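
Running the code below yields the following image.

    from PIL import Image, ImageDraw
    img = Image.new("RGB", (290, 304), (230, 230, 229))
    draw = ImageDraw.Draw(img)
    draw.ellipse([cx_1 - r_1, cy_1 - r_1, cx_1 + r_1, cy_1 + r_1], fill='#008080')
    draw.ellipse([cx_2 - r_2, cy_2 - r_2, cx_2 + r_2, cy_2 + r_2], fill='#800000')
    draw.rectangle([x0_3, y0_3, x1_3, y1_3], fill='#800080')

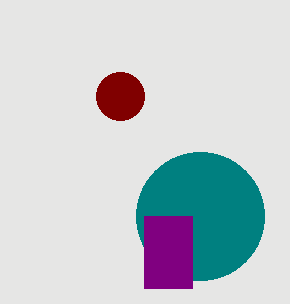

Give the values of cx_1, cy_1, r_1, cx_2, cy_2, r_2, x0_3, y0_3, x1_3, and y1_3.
cx_1 = 200
cy_1 = 216
r_1 = 64
cx_2 = 120
cy_2 = 96
r_2 = 24
x0_3 = 144
y0_3 = 216
x1_3 = 192
y1_3 = 288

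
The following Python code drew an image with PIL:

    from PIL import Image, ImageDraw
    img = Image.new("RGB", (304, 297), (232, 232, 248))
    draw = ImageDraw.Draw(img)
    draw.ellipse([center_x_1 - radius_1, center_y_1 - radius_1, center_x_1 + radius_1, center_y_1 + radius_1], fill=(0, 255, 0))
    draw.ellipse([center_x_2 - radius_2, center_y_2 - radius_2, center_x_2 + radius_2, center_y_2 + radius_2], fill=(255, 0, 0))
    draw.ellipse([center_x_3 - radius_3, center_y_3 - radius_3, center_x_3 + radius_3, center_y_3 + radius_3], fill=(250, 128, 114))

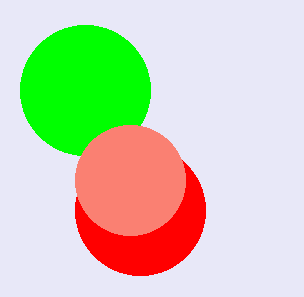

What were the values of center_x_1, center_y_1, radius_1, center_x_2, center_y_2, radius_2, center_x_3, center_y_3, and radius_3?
center_x_1 = 85, center_y_1 = 90, radius_1 = 65, center_x_2 = 140, center_y_2 = 210, radius_2 = 65, center_x_3 = 130, center_y_3 = 180, radius_3 = 55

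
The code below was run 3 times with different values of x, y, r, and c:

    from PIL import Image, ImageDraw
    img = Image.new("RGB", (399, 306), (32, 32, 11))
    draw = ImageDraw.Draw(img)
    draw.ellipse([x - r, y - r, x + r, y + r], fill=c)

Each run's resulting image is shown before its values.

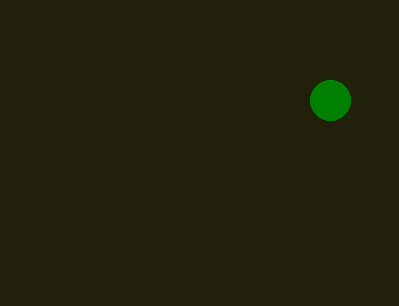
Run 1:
x = 330, y = 100, r = 20, c = 'green'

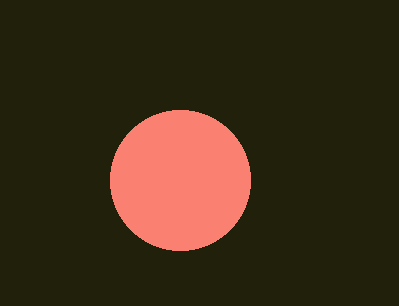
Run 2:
x = 180
y = 180
r = 70
c = 'salmon'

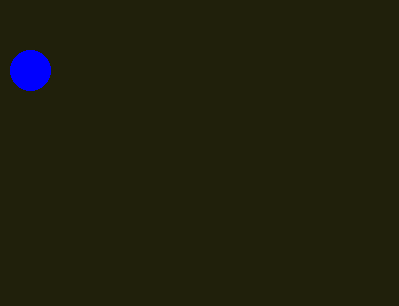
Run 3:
x = 30
y = 70
r = 20
c = 'blue'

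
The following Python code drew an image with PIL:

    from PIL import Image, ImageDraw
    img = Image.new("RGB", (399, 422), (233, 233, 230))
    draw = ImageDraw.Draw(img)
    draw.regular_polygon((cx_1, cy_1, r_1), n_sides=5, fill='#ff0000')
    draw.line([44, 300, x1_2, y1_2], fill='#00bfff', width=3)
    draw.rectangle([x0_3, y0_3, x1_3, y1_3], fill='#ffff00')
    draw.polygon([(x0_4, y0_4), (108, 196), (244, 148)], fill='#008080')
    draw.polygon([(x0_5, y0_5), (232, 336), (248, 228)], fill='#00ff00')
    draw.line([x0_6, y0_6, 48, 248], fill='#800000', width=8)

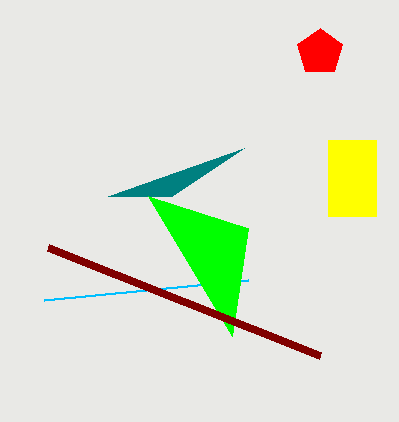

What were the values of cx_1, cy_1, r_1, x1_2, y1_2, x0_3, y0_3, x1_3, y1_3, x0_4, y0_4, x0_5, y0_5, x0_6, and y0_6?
cx_1 = 320, cy_1 = 52, r_1 = 24, x1_2 = 248, y1_2 = 280, x0_3 = 328, y0_3 = 140, x1_3 = 376, y1_3 = 216, x0_4 = 172, y0_4 = 196, x0_5 = 148, y0_5 = 196, x0_6 = 320, y0_6 = 356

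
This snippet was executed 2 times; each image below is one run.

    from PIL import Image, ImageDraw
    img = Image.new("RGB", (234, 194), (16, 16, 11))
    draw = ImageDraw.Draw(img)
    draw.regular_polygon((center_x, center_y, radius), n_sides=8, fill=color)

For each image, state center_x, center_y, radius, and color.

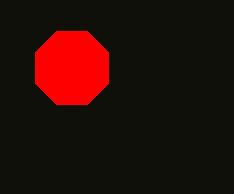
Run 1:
center_x = 72
center_y = 68
radius = 40
color = 'red'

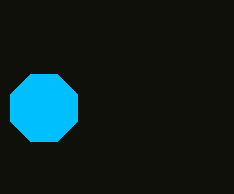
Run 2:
center_x = 44
center_y = 108
radius = 36
color = 'deepskyblue'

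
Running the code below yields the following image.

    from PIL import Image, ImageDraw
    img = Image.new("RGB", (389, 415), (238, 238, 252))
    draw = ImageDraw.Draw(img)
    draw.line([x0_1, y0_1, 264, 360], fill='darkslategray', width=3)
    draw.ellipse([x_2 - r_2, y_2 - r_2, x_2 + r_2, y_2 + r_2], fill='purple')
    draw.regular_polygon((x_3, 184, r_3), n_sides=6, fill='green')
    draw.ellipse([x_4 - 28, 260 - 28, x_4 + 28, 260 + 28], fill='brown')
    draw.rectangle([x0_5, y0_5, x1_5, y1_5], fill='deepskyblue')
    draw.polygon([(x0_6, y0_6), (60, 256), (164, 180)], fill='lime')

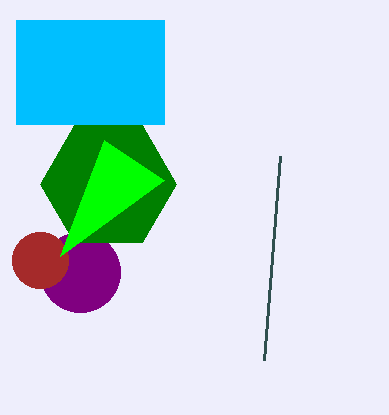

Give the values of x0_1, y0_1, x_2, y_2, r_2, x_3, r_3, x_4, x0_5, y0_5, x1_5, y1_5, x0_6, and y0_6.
x0_1 = 280; y0_1 = 156; x_2 = 80; y_2 = 272; r_2 = 40; x_3 = 108; r_3 = 68; x_4 = 40; x0_5 = 16; y0_5 = 20; x1_5 = 164; y1_5 = 124; x0_6 = 104; y0_6 = 140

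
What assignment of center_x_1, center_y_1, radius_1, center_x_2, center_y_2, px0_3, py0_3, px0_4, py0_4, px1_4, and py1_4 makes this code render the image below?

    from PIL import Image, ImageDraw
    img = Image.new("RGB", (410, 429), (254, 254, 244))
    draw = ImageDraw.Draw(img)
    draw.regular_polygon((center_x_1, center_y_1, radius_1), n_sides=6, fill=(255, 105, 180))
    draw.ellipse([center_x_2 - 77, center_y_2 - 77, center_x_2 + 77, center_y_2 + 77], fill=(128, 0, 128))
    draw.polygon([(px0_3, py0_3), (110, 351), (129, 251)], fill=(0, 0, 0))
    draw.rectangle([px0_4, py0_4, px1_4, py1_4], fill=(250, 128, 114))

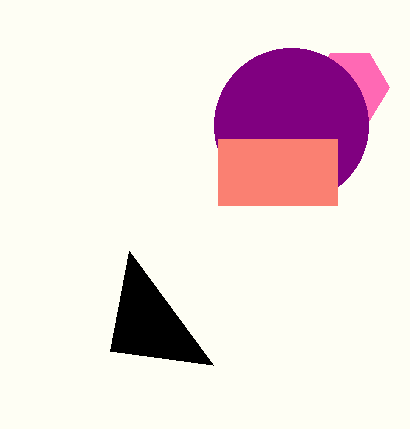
center_x_1 = 350; center_y_1 = 87; radius_1 = 39; center_x_2 = 291; center_y_2 = 125; px0_3 = 213; py0_3 = 365; px0_4 = 218; py0_4 = 139; px1_4 = 337; py1_4 = 205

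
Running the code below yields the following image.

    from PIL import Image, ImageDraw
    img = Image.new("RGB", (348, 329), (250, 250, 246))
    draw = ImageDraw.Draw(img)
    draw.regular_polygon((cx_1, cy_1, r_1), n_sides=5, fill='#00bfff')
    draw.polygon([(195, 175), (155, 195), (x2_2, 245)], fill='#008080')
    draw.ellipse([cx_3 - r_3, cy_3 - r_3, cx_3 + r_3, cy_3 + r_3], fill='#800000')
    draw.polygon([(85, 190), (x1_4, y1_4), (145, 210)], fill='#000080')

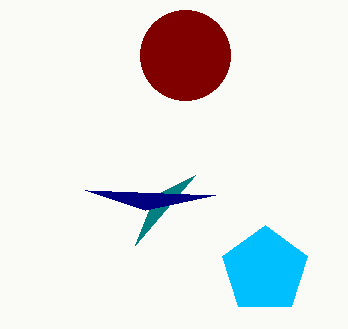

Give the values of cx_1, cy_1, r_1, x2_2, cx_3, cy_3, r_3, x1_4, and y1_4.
cx_1 = 265; cy_1 = 270; r_1 = 45; x2_2 = 135; cx_3 = 185; cy_3 = 55; r_3 = 45; x1_4 = 215; y1_4 = 195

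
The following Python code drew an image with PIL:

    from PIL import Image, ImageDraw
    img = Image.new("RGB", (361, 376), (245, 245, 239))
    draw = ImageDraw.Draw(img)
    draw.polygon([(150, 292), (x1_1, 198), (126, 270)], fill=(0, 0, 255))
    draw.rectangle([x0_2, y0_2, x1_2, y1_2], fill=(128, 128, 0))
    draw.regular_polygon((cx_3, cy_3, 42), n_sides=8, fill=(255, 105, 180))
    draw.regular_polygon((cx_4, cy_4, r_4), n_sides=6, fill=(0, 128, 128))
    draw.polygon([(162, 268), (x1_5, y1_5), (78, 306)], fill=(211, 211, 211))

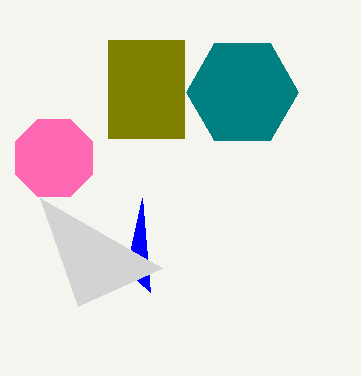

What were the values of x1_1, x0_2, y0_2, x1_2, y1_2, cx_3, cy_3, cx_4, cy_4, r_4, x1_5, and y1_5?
x1_1 = 142
x0_2 = 108
y0_2 = 40
x1_2 = 184
y1_2 = 138
cx_3 = 54
cy_3 = 158
cx_4 = 242
cy_4 = 92
r_4 = 56
x1_5 = 40
y1_5 = 198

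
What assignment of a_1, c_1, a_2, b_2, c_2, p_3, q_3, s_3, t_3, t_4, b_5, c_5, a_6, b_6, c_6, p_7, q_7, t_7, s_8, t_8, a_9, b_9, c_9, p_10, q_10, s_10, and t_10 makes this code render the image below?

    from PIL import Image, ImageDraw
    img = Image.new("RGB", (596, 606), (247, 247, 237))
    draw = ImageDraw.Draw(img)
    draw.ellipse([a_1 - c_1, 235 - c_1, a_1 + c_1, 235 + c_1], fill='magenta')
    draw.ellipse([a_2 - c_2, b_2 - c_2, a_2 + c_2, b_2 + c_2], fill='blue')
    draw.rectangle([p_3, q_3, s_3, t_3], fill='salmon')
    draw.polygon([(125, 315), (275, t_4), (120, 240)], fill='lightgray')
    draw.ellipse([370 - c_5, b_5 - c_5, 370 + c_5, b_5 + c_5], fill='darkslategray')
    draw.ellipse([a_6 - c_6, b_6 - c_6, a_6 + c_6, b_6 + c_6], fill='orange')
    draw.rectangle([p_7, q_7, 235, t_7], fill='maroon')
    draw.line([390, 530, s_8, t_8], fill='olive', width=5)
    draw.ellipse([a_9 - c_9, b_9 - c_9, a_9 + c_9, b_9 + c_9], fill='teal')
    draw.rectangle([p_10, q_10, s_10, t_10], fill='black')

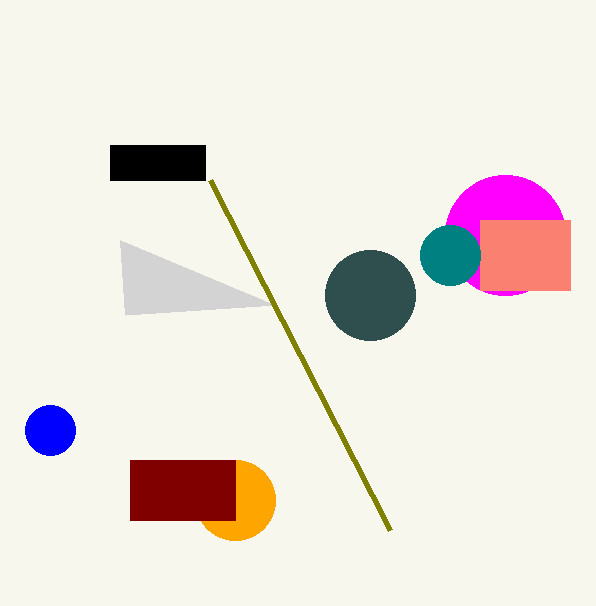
a_1 = 505; c_1 = 60; a_2 = 50; b_2 = 430; c_2 = 25; p_3 = 480; q_3 = 220; s_3 = 570; t_3 = 290; t_4 = 305; b_5 = 295; c_5 = 45; a_6 = 235; b_6 = 500; c_6 = 40; p_7 = 130; q_7 = 460; t_7 = 520; s_8 = 210; t_8 = 180; a_9 = 450; b_9 = 255; c_9 = 30; p_10 = 110; q_10 = 145; s_10 = 205; t_10 = 180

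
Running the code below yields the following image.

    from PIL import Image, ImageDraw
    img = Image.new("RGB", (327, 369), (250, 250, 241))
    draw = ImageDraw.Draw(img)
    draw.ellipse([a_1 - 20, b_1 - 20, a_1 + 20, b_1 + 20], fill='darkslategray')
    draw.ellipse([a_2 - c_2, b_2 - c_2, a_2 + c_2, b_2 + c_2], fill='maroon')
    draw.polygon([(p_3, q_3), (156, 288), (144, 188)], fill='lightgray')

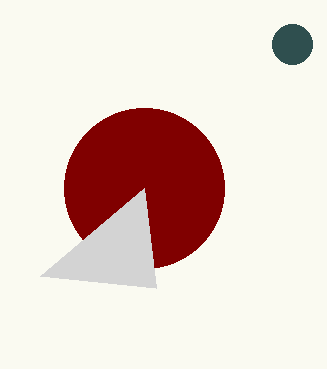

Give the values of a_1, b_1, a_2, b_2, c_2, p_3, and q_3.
a_1 = 292
b_1 = 44
a_2 = 144
b_2 = 188
c_2 = 80
p_3 = 40
q_3 = 276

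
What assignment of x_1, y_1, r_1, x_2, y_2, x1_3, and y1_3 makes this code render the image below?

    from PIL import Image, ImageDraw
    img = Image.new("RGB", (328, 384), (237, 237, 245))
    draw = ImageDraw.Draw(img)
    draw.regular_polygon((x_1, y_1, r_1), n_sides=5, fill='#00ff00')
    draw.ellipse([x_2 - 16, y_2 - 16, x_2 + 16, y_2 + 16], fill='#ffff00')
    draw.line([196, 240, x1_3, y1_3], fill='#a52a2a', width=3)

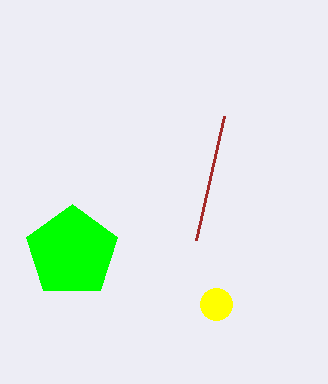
x_1 = 72, y_1 = 252, r_1 = 48, x_2 = 216, y_2 = 304, x1_3 = 224, y1_3 = 116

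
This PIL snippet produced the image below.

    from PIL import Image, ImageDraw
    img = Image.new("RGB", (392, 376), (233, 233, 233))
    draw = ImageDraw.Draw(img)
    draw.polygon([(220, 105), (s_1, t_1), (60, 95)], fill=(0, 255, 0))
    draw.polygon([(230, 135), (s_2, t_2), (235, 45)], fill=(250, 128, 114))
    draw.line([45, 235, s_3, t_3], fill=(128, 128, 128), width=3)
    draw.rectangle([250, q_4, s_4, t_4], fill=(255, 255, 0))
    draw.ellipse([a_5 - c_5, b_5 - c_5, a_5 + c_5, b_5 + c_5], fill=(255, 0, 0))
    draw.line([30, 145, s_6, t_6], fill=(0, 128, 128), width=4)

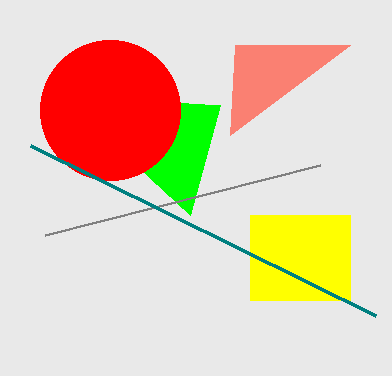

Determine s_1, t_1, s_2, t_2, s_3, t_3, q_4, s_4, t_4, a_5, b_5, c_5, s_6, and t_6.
s_1 = 190, t_1 = 215, s_2 = 350, t_2 = 45, s_3 = 320, t_3 = 165, q_4 = 215, s_4 = 350, t_4 = 300, a_5 = 110, b_5 = 110, c_5 = 70, s_6 = 375, t_6 = 315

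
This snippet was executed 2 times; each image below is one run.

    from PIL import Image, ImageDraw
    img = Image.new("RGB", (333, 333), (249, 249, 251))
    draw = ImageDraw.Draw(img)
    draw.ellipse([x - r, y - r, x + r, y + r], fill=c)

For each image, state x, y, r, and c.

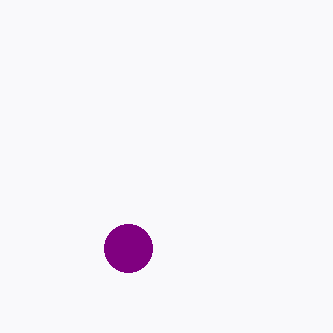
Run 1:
x = 128; y = 248; r = 24; c = 'purple'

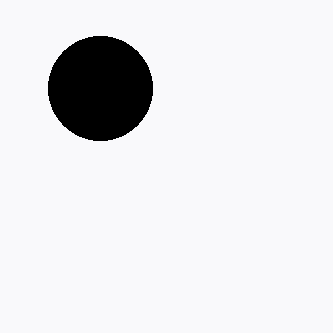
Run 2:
x = 100, y = 88, r = 52, c = 'black'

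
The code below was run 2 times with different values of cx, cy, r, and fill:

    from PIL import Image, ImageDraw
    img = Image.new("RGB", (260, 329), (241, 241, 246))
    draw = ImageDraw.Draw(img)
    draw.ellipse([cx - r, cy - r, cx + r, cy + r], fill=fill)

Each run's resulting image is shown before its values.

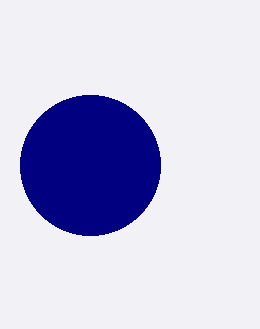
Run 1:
cx = 90; cy = 165; r = 70; fill = 'navy'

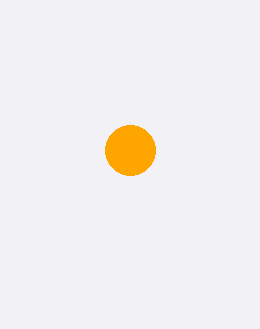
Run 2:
cx = 130, cy = 150, r = 25, fill = 'orange'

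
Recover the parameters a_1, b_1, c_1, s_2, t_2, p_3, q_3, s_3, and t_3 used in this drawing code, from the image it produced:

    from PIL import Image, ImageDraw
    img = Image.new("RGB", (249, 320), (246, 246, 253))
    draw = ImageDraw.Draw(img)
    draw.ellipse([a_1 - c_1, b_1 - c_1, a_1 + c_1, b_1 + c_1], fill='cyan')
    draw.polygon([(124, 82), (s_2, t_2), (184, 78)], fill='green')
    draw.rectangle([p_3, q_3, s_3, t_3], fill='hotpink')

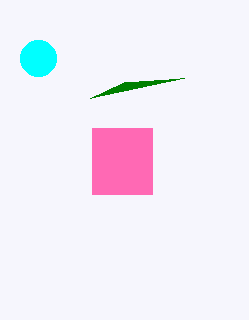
a_1 = 38; b_1 = 58; c_1 = 18; s_2 = 90; t_2 = 98; p_3 = 92; q_3 = 128; s_3 = 152; t_3 = 194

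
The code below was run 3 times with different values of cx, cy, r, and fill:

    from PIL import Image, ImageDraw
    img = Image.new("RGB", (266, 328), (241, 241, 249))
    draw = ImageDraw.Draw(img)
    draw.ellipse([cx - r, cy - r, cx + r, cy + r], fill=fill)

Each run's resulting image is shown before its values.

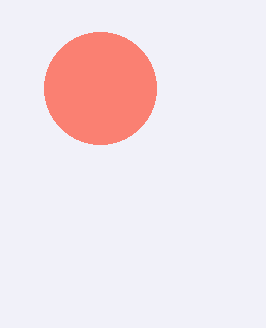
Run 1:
cx = 100, cy = 88, r = 56, fill = 'salmon'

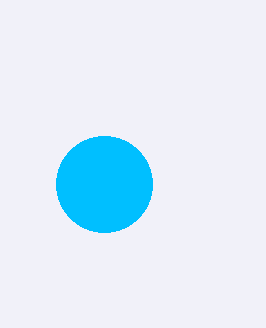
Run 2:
cx = 104
cy = 184
r = 48
fill = 'deepskyblue'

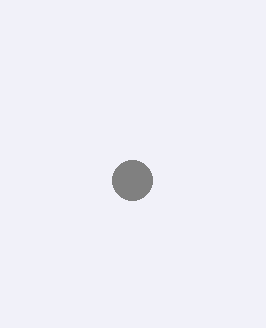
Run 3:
cx = 132
cy = 180
r = 20
fill = 'gray'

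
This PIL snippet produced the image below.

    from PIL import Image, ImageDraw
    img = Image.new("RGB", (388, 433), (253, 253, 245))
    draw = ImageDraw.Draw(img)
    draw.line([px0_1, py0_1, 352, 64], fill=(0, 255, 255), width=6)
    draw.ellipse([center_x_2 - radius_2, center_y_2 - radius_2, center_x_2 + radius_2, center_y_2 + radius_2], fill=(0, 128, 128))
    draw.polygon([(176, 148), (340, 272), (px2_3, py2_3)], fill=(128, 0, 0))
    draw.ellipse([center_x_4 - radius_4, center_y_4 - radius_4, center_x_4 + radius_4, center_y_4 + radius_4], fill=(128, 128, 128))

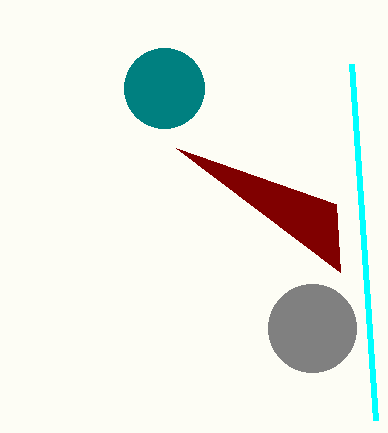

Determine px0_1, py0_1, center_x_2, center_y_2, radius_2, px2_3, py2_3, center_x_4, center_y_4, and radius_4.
px0_1 = 376, py0_1 = 420, center_x_2 = 164, center_y_2 = 88, radius_2 = 40, px2_3 = 336, py2_3 = 204, center_x_4 = 312, center_y_4 = 328, radius_4 = 44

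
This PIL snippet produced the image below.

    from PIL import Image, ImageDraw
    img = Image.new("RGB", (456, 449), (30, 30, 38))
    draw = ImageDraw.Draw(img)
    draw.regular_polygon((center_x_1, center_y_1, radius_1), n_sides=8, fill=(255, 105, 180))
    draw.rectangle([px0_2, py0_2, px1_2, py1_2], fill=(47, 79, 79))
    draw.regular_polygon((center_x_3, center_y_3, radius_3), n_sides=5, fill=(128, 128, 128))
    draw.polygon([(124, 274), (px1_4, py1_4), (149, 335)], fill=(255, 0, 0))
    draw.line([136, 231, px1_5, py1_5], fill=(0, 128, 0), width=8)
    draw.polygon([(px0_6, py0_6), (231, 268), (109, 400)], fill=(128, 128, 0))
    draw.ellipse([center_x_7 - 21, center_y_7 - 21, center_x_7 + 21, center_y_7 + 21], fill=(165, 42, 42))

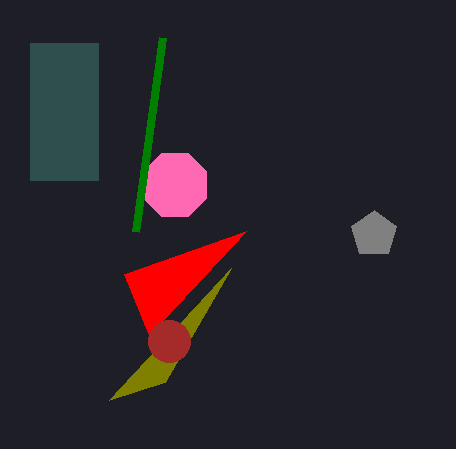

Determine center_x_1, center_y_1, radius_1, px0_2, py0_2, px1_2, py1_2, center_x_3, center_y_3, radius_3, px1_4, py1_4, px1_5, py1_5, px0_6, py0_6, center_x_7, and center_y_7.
center_x_1 = 175
center_y_1 = 185
radius_1 = 34
px0_2 = 30
py0_2 = 43
px1_2 = 98
py1_2 = 180
center_x_3 = 374
center_y_3 = 234
radius_3 = 24
px1_4 = 246
py1_4 = 231
px1_5 = 163
py1_5 = 37
px0_6 = 165
py0_6 = 382
center_x_7 = 169
center_y_7 = 341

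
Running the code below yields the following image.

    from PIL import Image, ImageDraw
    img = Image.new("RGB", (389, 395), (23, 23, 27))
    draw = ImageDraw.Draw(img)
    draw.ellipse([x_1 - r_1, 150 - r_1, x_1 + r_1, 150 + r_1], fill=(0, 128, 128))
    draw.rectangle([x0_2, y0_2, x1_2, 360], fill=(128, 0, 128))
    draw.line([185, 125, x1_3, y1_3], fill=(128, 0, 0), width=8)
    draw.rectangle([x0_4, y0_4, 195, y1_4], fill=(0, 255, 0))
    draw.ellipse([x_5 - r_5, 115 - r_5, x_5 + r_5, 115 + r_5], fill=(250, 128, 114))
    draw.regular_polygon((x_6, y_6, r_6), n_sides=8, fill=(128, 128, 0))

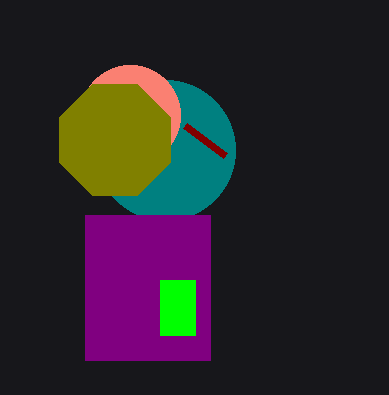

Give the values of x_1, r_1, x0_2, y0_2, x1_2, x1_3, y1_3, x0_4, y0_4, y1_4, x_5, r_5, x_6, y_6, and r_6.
x_1 = 165, r_1 = 70, x0_2 = 85, y0_2 = 215, x1_2 = 210, x1_3 = 225, y1_3 = 155, x0_4 = 160, y0_4 = 280, y1_4 = 335, x_5 = 130, r_5 = 50, x_6 = 115, y_6 = 140, r_6 = 60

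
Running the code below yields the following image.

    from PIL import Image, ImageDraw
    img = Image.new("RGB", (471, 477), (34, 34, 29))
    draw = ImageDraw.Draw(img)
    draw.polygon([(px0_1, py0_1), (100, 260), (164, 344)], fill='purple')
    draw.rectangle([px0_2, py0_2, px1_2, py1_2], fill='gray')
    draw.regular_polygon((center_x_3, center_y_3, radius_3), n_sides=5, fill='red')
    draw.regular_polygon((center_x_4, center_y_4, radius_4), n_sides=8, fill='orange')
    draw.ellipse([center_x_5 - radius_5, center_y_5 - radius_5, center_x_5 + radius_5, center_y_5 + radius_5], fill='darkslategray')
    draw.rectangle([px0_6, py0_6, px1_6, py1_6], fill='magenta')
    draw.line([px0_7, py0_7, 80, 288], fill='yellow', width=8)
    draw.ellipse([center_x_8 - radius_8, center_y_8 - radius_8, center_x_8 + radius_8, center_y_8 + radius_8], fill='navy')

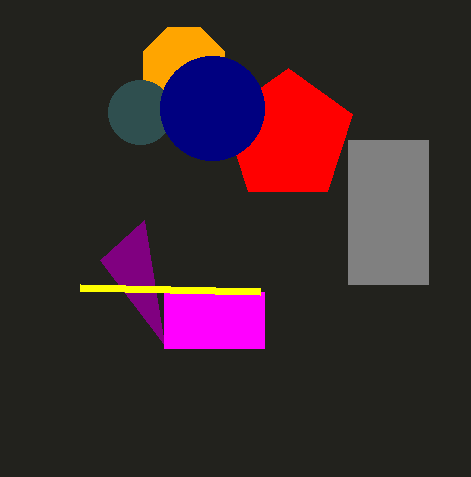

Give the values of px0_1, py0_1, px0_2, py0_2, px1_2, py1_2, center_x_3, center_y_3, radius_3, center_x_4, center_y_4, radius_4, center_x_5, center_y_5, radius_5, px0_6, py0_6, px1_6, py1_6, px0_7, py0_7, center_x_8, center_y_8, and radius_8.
px0_1 = 144
py0_1 = 220
px0_2 = 348
py0_2 = 140
px1_2 = 428
py1_2 = 284
center_x_3 = 288
center_y_3 = 136
radius_3 = 68
center_x_4 = 184
center_y_4 = 68
radius_4 = 44
center_x_5 = 140
center_y_5 = 112
radius_5 = 32
px0_6 = 164
py0_6 = 292
px1_6 = 264
py1_6 = 348
px0_7 = 260
py0_7 = 292
center_x_8 = 212
center_y_8 = 108
radius_8 = 52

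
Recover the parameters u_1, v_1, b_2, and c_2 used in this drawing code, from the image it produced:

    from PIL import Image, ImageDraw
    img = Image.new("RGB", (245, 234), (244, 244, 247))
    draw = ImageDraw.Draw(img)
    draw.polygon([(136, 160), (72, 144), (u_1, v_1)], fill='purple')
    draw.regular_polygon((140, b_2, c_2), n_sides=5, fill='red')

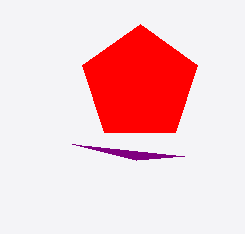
u_1 = 184, v_1 = 156, b_2 = 84, c_2 = 60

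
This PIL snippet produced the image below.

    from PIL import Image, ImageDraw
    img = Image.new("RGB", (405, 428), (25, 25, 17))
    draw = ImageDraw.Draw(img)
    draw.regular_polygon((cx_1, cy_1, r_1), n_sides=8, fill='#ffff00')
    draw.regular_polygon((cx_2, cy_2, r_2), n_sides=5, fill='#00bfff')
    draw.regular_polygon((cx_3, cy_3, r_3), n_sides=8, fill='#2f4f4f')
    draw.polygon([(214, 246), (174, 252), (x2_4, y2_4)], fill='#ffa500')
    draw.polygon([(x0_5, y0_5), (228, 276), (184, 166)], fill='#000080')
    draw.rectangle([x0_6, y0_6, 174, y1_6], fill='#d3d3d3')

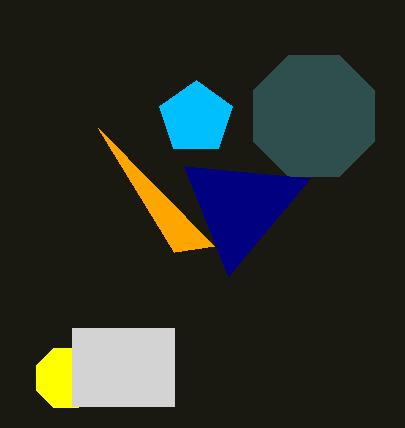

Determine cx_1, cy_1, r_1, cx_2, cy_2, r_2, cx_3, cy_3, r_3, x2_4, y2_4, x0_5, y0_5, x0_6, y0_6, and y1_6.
cx_1 = 66, cy_1 = 378, r_1 = 32, cx_2 = 196, cy_2 = 118, r_2 = 38, cx_3 = 314, cy_3 = 116, r_3 = 66, x2_4 = 98, y2_4 = 128, x0_5 = 310, y0_5 = 178, x0_6 = 72, y0_6 = 328, y1_6 = 406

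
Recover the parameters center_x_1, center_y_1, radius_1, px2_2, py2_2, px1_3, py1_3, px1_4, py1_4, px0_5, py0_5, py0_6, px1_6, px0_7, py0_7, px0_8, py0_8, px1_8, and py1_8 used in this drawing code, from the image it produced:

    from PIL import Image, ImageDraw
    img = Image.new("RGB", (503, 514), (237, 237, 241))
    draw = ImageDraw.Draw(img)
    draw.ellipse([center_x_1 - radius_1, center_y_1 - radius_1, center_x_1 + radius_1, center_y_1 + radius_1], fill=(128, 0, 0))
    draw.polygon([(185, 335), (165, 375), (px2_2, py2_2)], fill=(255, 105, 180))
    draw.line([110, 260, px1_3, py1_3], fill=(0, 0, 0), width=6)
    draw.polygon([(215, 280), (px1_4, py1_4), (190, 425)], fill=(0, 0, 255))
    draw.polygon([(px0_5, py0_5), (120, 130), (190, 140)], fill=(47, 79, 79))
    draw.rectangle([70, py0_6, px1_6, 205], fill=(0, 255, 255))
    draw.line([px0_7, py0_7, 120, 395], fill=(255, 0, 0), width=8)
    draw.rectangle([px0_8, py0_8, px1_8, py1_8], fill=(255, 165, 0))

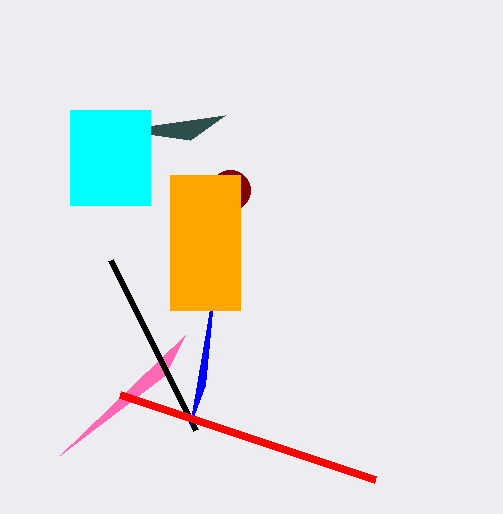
center_x_1 = 230; center_y_1 = 190; radius_1 = 20; px2_2 = 60; py2_2 = 455; px1_3 = 195; py1_3 = 430; px1_4 = 205; py1_4 = 385; px0_5 = 225; py0_5 = 115; py0_6 = 110; px1_6 = 150; px0_7 = 375; py0_7 = 480; px0_8 = 170; py0_8 = 175; px1_8 = 240; py1_8 = 310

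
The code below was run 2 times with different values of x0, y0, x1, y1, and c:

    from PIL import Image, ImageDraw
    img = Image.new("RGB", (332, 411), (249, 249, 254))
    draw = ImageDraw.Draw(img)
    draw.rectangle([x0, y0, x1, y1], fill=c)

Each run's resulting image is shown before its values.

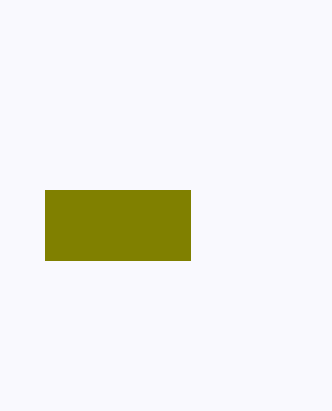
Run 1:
x0 = 45; y0 = 190; x1 = 190; y1 = 260; c = 'olive'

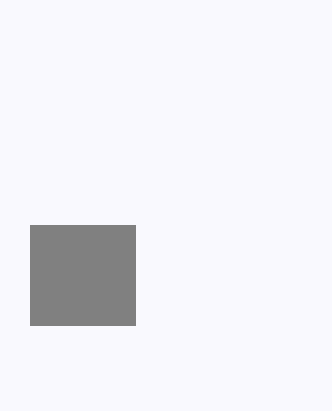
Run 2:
x0 = 30, y0 = 225, x1 = 135, y1 = 325, c = 'gray'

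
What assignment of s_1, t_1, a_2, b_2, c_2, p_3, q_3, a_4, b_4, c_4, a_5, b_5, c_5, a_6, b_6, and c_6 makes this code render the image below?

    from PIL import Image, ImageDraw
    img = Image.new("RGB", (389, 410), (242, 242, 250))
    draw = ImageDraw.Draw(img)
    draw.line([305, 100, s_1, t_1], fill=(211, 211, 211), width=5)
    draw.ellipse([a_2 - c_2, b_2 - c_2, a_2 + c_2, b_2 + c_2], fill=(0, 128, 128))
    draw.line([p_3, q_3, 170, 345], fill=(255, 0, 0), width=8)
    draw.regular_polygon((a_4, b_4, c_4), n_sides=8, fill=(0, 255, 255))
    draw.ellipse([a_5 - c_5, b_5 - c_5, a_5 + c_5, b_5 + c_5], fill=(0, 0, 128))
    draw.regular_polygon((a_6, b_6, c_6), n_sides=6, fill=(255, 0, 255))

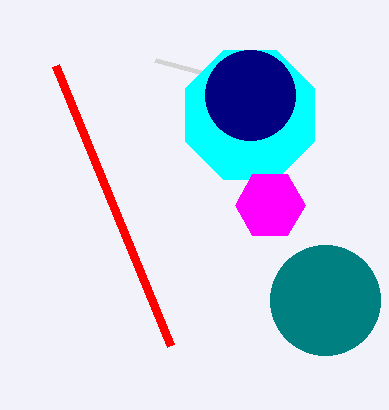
s_1 = 155, t_1 = 60, a_2 = 325, b_2 = 300, c_2 = 55, p_3 = 55, q_3 = 65, a_4 = 250, b_4 = 115, c_4 = 70, a_5 = 250, b_5 = 95, c_5 = 45, a_6 = 270, b_6 = 205, c_6 = 35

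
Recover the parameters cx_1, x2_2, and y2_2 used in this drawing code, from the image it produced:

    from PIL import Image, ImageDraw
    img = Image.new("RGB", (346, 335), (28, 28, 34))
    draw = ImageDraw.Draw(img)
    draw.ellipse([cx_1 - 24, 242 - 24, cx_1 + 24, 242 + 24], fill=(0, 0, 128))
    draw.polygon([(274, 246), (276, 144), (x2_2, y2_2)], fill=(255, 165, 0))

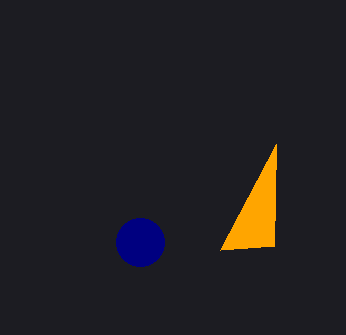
cx_1 = 140; x2_2 = 220; y2_2 = 250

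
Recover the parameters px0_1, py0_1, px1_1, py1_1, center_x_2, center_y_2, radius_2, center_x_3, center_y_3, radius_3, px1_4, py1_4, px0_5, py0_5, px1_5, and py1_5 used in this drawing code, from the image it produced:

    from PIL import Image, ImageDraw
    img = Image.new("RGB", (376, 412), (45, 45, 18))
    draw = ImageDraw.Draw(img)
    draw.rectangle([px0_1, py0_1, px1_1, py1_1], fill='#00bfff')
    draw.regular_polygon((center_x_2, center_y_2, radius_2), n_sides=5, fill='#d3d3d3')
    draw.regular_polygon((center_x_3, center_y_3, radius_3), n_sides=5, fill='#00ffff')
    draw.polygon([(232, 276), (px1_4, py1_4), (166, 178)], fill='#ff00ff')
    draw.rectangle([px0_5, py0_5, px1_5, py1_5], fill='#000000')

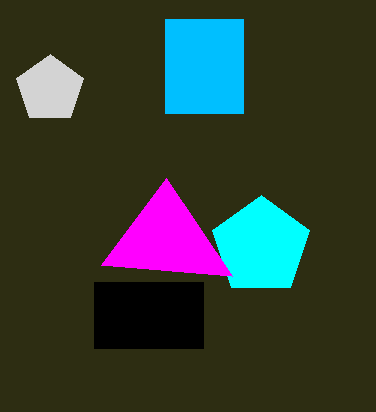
px0_1 = 165, py0_1 = 19, px1_1 = 243, py1_1 = 113, center_x_2 = 50, center_y_2 = 89, radius_2 = 35, center_x_3 = 261, center_y_3 = 246, radius_3 = 51, px1_4 = 101, py1_4 = 265, px0_5 = 94, py0_5 = 282, px1_5 = 203, py1_5 = 348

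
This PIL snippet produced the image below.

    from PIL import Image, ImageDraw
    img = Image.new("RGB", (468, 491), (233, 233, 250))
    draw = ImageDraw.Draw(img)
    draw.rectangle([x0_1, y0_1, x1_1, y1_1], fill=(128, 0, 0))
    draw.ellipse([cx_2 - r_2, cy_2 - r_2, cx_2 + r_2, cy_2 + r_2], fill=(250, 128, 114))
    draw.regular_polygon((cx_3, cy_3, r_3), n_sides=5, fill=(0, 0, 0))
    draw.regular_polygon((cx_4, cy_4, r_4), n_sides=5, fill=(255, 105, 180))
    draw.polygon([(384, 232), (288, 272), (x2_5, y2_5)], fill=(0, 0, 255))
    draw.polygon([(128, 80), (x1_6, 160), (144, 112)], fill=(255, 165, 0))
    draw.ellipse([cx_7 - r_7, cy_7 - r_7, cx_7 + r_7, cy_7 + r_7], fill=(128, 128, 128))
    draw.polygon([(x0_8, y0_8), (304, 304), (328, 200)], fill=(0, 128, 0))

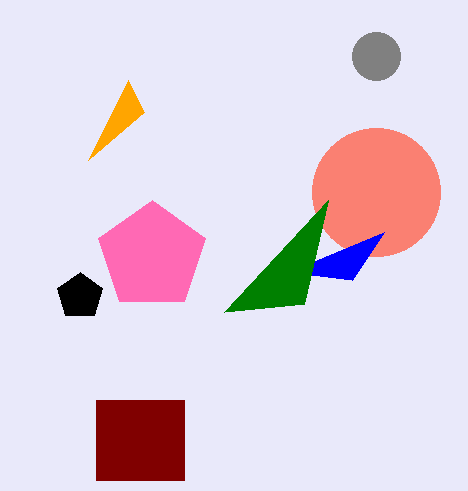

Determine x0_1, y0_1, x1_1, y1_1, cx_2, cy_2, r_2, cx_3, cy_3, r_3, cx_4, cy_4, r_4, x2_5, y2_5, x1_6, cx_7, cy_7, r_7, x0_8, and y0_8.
x0_1 = 96; y0_1 = 400; x1_1 = 184; y1_1 = 480; cx_2 = 376; cy_2 = 192; r_2 = 64; cx_3 = 80; cy_3 = 296; r_3 = 24; cx_4 = 152; cy_4 = 256; r_4 = 56; x2_5 = 352; y2_5 = 280; x1_6 = 88; cx_7 = 376; cy_7 = 56; r_7 = 24; x0_8 = 224; y0_8 = 312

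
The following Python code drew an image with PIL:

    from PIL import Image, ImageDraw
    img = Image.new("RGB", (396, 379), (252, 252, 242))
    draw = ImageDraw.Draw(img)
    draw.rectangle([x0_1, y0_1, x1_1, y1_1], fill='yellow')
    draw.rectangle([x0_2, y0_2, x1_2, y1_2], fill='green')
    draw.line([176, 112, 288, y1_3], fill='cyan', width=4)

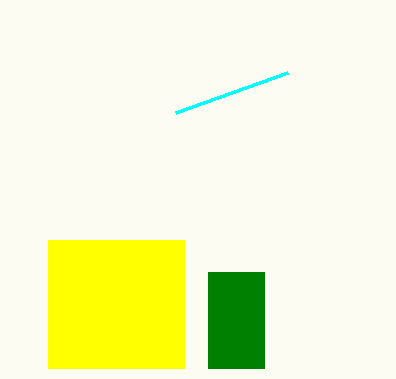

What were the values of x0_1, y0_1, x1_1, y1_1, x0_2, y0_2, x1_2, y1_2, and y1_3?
x0_1 = 48; y0_1 = 240; x1_1 = 184; y1_1 = 368; x0_2 = 208; y0_2 = 272; x1_2 = 264; y1_2 = 368; y1_3 = 72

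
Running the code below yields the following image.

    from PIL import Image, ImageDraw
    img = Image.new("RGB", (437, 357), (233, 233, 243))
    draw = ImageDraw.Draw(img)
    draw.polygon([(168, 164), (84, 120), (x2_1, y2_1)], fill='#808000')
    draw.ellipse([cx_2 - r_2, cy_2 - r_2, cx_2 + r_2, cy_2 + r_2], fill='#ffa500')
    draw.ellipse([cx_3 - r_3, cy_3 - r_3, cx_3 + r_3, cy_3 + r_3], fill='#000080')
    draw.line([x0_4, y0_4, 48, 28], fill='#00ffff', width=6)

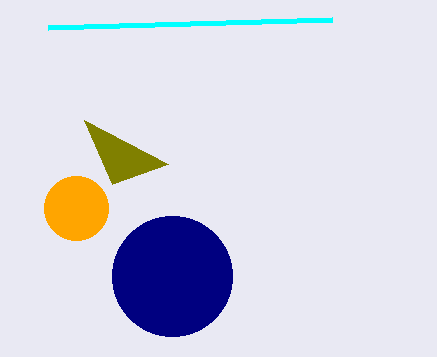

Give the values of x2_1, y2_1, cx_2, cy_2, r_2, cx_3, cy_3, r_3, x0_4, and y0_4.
x2_1 = 112; y2_1 = 184; cx_2 = 76; cy_2 = 208; r_2 = 32; cx_3 = 172; cy_3 = 276; r_3 = 60; x0_4 = 332; y0_4 = 20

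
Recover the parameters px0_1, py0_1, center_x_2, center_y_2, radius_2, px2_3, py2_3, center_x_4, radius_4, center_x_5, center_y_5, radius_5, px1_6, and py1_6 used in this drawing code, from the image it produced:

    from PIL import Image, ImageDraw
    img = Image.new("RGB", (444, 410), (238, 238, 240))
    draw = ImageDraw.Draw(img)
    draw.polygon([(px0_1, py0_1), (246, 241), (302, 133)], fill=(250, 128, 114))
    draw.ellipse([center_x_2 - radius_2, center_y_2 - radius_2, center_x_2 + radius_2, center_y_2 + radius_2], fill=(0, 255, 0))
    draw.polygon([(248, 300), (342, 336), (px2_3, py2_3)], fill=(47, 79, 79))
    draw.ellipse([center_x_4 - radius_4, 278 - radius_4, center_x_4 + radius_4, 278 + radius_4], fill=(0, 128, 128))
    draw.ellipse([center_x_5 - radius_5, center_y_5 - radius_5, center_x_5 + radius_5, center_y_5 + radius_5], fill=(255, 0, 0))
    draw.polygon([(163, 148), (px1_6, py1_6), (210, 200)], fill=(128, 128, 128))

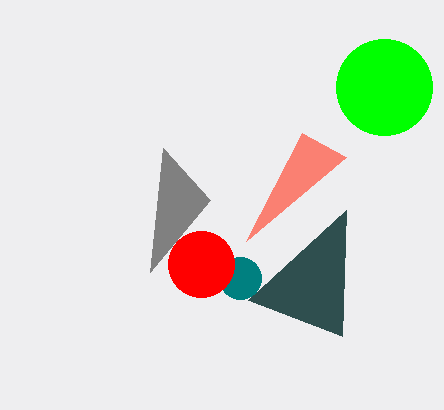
px0_1 = 346; py0_1 = 157; center_x_2 = 384; center_y_2 = 87; radius_2 = 48; px2_3 = 346; py2_3 = 210; center_x_4 = 240; radius_4 = 21; center_x_5 = 201; center_y_5 = 264; radius_5 = 33; px1_6 = 150; py1_6 = 272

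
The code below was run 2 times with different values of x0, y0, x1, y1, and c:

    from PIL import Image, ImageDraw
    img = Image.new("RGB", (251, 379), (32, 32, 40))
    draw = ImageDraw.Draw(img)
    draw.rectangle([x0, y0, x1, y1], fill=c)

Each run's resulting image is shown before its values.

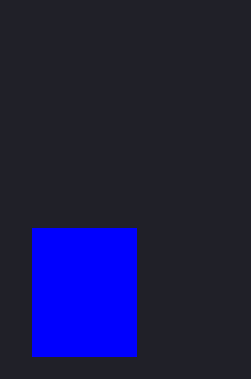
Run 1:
x0 = 32, y0 = 228, x1 = 136, y1 = 356, c = 'blue'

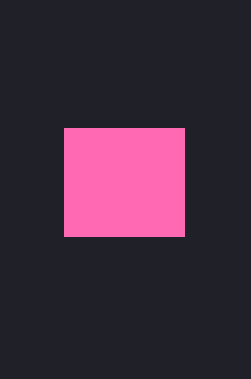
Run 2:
x0 = 64
y0 = 128
x1 = 184
y1 = 236
c = 'hotpink'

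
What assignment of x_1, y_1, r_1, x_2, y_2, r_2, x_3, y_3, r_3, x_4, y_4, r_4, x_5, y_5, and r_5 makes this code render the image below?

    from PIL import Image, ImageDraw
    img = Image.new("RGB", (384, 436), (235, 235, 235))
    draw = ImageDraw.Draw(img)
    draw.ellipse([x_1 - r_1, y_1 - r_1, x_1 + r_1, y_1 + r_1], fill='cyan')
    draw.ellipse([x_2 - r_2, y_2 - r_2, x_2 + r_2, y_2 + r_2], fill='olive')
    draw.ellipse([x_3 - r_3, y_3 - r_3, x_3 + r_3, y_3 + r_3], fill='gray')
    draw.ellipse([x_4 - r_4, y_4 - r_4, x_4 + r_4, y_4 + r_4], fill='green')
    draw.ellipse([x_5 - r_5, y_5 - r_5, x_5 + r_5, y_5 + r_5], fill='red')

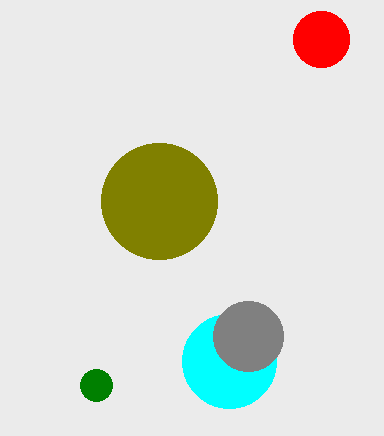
x_1 = 229; y_1 = 361; r_1 = 47; x_2 = 159; y_2 = 201; r_2 = 58; x_3 = 248; y_3 = 336; r_3 = 35; x_4 = 96; y_4 = 385; r_4 = 16; x_5 = 321; y_5 = 39; r_5 = 28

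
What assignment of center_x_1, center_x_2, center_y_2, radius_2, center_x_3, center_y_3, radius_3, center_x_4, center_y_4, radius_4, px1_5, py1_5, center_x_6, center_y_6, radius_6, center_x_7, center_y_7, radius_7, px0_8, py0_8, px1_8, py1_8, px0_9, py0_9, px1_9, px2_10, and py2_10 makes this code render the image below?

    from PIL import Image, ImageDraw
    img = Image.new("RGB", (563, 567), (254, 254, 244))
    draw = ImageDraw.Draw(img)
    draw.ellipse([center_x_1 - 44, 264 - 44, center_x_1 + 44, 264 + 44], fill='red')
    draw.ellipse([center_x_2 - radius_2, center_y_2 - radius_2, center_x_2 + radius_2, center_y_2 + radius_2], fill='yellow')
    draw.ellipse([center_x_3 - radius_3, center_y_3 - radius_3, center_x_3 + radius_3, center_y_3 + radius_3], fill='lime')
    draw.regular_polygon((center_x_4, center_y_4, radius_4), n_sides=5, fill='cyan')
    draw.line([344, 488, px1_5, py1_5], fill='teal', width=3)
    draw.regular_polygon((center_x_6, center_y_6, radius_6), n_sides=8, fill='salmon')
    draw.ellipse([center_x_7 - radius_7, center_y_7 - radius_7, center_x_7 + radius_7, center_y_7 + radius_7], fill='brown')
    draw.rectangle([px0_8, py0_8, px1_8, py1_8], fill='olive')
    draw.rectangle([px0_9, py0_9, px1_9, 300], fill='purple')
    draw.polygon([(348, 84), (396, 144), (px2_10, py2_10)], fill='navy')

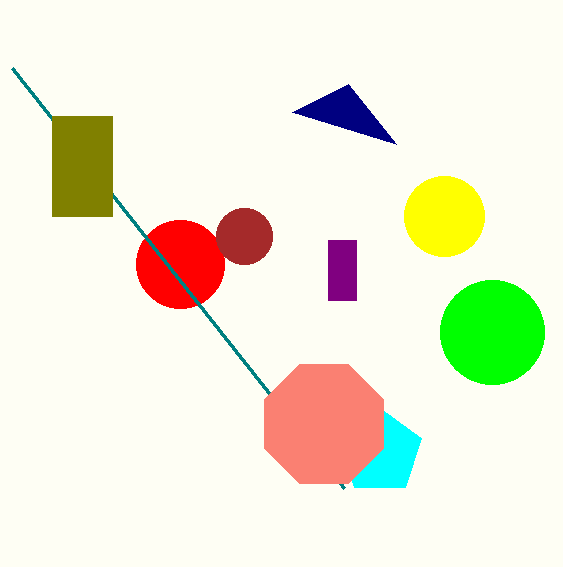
center_x_1 = 180
center_x_2 = 444
center_y_2 = 216
radius_2 = 40
center_x_3 = 492
center_y_3 = 332
radius_3 = 52
center_x_4 = 380
center_y_4 = 452
radius_4 = 44
px1_5 = 12
py1_5 = 68
center_x_6 = 324
center_y_6 = 424
radius_6 = 64
center_x_7 = 244
center_y_7 = 236
radius_7 = 28
px0_8 = 52
py0_8 = 116
px1_8 = 112
py1_8 = 216
px0_9 = 328
py0_9 = 240
px1_9 = 356
px2_10 = 292
py2_10 = 112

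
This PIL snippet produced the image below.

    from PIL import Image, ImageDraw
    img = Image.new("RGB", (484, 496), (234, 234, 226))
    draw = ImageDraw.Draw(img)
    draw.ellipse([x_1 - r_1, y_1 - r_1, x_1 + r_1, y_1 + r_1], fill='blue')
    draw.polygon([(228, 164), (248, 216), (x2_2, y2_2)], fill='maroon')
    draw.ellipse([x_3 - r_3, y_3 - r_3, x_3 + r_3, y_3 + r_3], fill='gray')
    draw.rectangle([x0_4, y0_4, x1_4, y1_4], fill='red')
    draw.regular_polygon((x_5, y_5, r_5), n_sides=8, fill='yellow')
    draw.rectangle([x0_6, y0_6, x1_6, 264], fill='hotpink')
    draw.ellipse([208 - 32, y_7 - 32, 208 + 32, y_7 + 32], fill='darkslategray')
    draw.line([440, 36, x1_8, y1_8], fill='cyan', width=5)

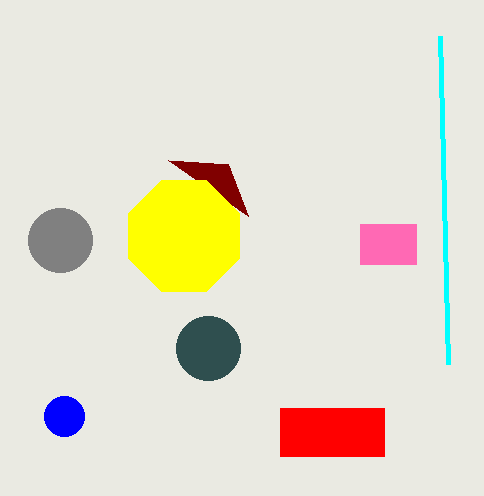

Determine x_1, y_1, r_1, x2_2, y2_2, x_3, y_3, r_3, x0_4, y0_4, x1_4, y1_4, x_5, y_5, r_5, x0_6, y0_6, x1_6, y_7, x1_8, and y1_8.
x_1 = 64
y_1 = 416
r_1 = 20
x2_2 = 168
y2_2 = 160
x_3 = 60
y_3 = 240
r_3 = 32
x0_4 = 280
y0_4 = 408
x1_4 = 384
y1_4 = 456
x_5 = 184
y_5 = 236
r_5 = 60
x0_6 = 360
y0_6 = 224
x1_6 = 416
y_7 = 348
x1_8 = 448
y1_8 = 364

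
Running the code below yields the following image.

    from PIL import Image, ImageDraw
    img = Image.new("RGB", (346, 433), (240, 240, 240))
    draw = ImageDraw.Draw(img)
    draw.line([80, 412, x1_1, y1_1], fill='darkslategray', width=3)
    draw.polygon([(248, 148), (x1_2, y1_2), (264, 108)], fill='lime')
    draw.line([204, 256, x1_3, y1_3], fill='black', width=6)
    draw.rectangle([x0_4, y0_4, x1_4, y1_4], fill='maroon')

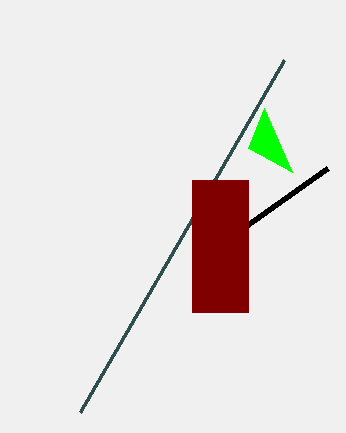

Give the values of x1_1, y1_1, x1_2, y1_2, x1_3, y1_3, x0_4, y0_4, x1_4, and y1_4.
x1_1 = 284
y1_1 = 60
x1_2 = 292
y1_2 = 172
x1_3 = 328
y1_3 = 168
x0_4 = 192
y0_4 = 180
x1_4 = 248
y1_4 = 312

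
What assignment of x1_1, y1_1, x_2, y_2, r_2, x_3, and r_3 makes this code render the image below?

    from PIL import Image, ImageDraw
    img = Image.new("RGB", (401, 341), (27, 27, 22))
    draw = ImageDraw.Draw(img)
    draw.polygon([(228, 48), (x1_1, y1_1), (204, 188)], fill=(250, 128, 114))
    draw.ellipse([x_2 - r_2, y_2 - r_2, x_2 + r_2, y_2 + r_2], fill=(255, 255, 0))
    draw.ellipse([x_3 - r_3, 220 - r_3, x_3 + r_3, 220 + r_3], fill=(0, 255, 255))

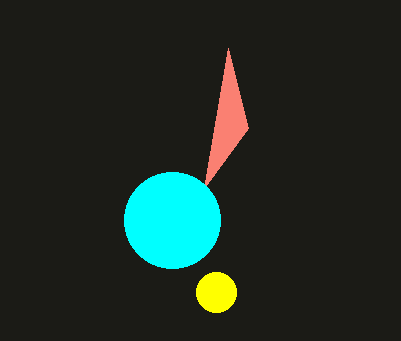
x1_1 = 248; y1_1 = 128; x_2 = 216; y_2 = 292; r_2 = 20; x_3 = 172; r_3 = 48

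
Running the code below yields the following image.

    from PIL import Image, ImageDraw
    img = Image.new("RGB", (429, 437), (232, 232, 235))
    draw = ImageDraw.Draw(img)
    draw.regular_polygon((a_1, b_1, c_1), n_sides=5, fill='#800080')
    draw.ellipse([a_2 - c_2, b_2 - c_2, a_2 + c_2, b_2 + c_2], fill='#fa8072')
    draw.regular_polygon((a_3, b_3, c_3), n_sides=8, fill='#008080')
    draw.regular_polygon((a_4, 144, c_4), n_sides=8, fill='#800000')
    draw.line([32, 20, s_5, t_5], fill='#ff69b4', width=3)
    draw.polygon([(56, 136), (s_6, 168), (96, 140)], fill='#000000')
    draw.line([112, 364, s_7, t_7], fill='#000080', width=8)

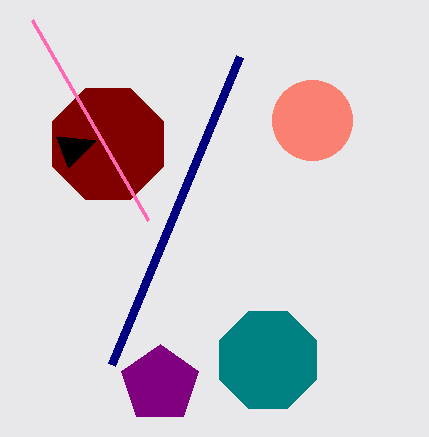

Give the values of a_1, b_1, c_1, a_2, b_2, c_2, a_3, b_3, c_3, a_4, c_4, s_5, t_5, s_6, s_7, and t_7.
a_1 = 160
b_1 = 384
c_1 = 40
a_2 = 312
b_2 = 120
c_2 = 40
a_3 = 268
b_3 = 360
c_3 = 52
a_4 = 108
c_4 = 60
s_5 = 148
t_5 = 220
s_6 = 68
s_7 = 240
t_7 = 56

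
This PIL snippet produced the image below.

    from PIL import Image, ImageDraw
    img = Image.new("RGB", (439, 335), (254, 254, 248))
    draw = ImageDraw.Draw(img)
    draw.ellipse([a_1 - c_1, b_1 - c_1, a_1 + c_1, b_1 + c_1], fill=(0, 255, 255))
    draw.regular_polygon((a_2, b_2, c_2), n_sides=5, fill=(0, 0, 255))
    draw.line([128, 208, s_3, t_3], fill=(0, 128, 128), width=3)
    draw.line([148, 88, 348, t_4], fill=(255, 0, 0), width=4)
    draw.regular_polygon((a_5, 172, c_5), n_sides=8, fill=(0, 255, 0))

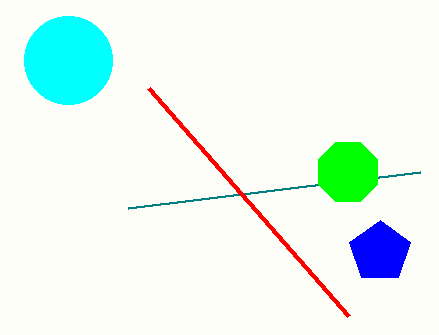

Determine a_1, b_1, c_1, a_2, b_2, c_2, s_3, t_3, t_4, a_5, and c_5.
a_1 = 68; b_1 = 60; c_1 = 44; a_2 = 380; b_2 = 252; c_2 = 32; s_3 = 420; t_3 = 172; t_4 = 316; a_5 = 348; c_5 = 32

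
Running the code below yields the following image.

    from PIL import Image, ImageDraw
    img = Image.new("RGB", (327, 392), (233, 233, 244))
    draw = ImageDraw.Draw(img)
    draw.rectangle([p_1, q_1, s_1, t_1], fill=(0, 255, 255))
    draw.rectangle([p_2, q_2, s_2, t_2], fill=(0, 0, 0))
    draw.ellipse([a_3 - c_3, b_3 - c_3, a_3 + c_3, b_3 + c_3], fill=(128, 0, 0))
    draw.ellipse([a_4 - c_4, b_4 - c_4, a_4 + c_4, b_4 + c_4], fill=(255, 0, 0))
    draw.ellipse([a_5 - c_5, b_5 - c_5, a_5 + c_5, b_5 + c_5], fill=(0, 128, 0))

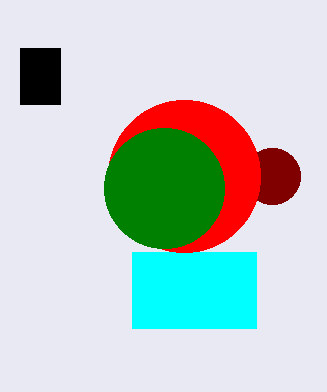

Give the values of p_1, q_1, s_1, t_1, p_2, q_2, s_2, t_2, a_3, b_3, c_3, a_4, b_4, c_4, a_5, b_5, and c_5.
p_1 = 132, q_1 = 252, s_1 = 256, t_1 = 328, p_2 = 20, q_2 = 48, s_2 = 60, t_2 = 104, a_3 = 272, b_3 = 176, c_3 = 28, a_4 = 184, b_4 = 176, c_4 = 76, a_5 = 164, b_5 = 188, c_5 = 60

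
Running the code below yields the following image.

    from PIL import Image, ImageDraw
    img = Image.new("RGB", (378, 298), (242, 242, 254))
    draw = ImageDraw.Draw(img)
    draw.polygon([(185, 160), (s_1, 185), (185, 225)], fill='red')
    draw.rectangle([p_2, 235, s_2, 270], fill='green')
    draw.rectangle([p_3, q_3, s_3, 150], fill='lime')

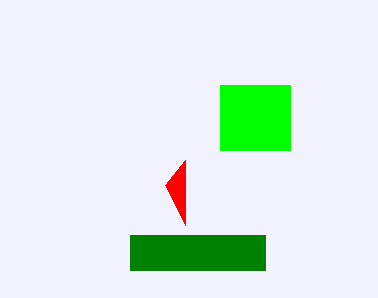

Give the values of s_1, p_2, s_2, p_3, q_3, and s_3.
s_1 = 165; p_2 = 130; s_2 = 265; p_3 = 220; q_3 = 85; s_3 = 290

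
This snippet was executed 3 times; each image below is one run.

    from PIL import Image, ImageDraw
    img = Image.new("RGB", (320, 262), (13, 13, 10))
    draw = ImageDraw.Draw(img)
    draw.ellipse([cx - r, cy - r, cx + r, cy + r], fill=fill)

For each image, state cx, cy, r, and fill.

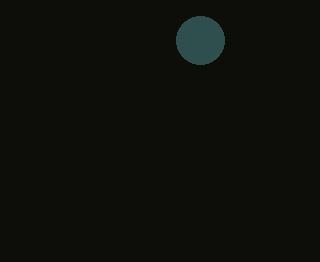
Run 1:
cx = 200
cy = 40
r = 24
fill = 'darkslategray'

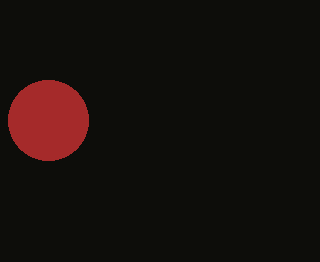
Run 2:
cx = 48, cy = 120, r = 40, fill = 'brown'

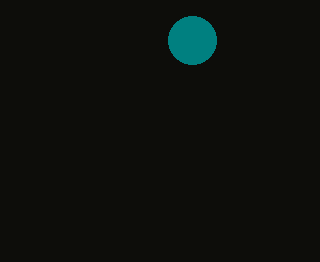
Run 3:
cx = 192, cy = 40, r = 24, fill = 'teal'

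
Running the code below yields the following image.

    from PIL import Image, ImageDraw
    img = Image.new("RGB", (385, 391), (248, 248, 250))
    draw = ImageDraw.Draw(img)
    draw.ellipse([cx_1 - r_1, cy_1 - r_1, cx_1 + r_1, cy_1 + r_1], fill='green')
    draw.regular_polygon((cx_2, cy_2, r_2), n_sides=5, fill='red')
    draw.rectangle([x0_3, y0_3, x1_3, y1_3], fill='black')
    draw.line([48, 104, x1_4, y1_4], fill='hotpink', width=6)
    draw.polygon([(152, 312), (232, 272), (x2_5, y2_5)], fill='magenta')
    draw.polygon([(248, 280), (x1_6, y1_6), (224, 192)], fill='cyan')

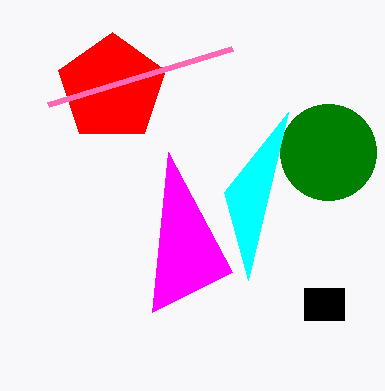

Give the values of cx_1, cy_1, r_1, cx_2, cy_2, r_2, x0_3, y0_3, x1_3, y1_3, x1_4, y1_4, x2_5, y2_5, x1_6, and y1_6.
cx_1 = 328
cy_1 = 152
r_1 = 48
cx_2 = 112
cy_2 = 88
r_2 = 56
x0_3 = 304
y0_3 = 288
x1_3 = 344
y1_3 = 320
x1_4 = 232
y1_4 = 48
x2_5 = 168
y2_5 = 152
x1_6 = 288
y1_6 = 112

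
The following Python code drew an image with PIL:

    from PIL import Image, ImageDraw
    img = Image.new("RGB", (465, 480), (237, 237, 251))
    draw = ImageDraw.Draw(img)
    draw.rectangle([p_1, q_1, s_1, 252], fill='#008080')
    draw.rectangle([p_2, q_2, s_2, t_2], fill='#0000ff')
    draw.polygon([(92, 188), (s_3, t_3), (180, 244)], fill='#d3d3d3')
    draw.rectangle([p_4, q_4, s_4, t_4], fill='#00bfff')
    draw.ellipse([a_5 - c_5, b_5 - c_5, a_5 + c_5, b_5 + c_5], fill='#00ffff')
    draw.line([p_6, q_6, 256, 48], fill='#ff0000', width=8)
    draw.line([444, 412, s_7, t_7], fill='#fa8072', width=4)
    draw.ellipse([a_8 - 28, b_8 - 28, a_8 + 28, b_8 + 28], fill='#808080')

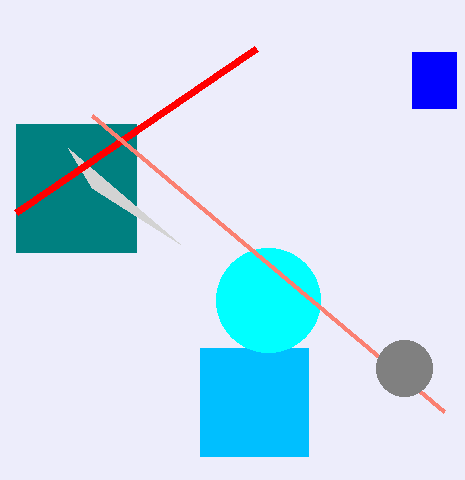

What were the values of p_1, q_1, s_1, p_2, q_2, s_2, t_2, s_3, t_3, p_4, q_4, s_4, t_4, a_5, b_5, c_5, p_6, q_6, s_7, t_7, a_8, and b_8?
p_1 = 16, q_1 = 124, s_1 = 136, p_2 = 412, q_2 = 52, s_2 = 456, t_2 = 108, s_3 = 68, t_3 = 148, p_4 = 200, q_4 = 348, s_4 = 308, t_4 = 456, a_5 = 268, b_5 = 300, c_5 = 52, p_6 = 16, q_6 = 212, s_7 = 92, t_7 = 116, a_8 = 404, b_8 = 368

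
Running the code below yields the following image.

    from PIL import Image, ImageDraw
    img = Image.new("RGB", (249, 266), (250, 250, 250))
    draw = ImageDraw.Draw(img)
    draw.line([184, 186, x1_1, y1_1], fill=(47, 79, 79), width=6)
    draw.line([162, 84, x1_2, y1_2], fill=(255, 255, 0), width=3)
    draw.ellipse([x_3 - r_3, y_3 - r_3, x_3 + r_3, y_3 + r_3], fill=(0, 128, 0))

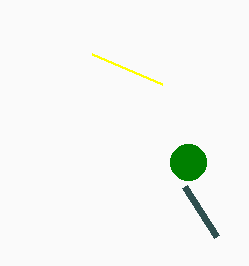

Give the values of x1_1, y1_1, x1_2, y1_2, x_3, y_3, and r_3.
x1_1 = 216; y1_1 = 236; x1_2 = 92; y1_2 = 54; x_3 = 188; y_3 = 162; r_3 = 18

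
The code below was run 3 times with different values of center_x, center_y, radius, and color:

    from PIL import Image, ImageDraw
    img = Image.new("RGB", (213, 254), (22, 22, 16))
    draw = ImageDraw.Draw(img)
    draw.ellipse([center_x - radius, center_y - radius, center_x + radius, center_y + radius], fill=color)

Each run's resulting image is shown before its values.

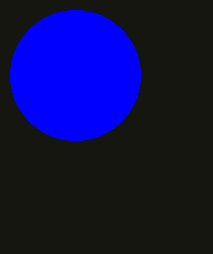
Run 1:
center_x = 75, center_y = 75, radius = 65, color = 'blue'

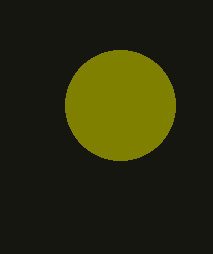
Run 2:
center_x = 120
center_y = 105
radius = 55
color = 'olive'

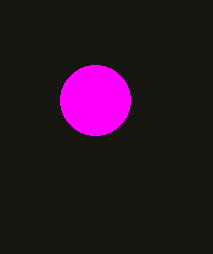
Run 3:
center_x = 95; center_y = 100; radius = 35; color = 'magenta'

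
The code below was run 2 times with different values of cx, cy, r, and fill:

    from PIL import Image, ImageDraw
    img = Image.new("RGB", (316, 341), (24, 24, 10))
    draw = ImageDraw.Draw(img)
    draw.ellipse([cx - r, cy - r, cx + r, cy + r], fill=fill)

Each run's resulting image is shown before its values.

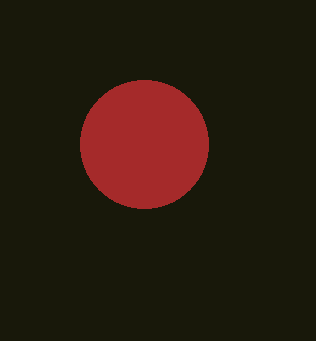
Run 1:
cx = 144
cy = 144
r = 64
fill = 'brown'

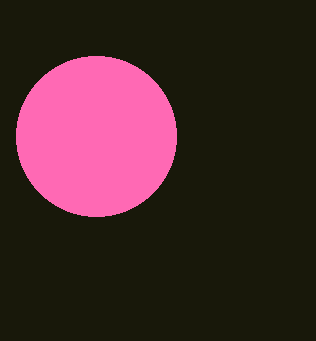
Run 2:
cx = 96, cy = 136, r = 80, fill = 'hotpink'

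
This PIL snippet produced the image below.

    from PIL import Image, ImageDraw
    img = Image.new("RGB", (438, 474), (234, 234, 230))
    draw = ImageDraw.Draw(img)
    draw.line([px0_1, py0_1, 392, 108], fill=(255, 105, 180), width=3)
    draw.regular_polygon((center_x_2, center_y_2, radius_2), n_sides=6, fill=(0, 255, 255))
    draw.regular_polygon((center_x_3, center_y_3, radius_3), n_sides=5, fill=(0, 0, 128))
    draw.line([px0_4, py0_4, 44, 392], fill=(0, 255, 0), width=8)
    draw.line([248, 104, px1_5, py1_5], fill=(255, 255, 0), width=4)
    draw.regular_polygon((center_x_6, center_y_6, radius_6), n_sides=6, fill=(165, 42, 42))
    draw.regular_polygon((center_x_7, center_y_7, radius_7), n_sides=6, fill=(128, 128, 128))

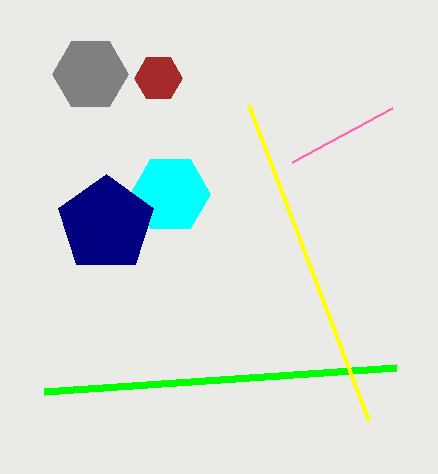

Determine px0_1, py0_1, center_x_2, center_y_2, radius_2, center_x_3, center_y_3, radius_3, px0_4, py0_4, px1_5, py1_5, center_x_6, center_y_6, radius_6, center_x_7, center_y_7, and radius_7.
px0_1 = 292; py0_1 = 162; center_x_2 = 170; center_y_2 = 194; radius_2 = 40; center_x_3 = 106; center_y_3 = 224; radius_3 = 50; px0_4 = 396; py0_4 = 368; px1_5 = 368; py1_5 = 420; center_x_6 = 158; center_y_6 = 78; radius_6 = 24; center_x_7 = 90; center_y_7 = 74; radius_7 = 38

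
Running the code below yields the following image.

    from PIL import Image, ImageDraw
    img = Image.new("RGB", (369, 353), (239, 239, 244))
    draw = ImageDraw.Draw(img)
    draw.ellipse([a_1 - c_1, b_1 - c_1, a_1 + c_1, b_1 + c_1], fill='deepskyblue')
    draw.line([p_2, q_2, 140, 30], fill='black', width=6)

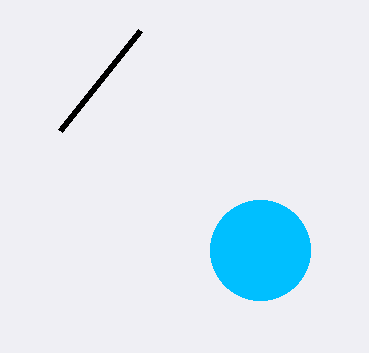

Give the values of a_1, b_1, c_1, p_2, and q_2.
a_1 = 260
b_1 = 250
c_1 = 50
p_2 = 60
q_2 = 130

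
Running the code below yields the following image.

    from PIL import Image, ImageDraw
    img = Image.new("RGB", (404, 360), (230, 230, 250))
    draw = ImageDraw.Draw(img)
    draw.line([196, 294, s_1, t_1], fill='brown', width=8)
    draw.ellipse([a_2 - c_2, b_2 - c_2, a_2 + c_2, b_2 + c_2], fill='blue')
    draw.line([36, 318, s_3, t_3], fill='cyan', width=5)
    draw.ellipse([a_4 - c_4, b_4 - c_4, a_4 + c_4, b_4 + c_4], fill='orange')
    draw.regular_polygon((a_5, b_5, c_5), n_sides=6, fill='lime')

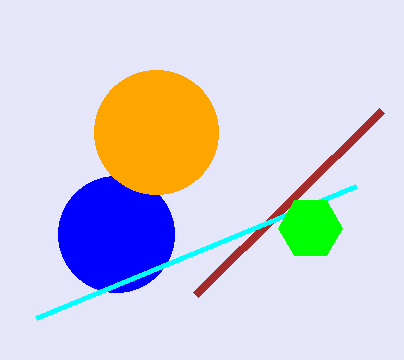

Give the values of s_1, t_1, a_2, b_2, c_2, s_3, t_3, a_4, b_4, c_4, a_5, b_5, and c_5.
s_1 = 382, t_1 = 110, a_2 = 116, b_2 = 234, c_2 = 58, s_3 = 356, t_3 = 186, a_4 = 156, b_4 = 132, c_4 = 62, a_5 = 310, b_5 = 228, c_5 = 32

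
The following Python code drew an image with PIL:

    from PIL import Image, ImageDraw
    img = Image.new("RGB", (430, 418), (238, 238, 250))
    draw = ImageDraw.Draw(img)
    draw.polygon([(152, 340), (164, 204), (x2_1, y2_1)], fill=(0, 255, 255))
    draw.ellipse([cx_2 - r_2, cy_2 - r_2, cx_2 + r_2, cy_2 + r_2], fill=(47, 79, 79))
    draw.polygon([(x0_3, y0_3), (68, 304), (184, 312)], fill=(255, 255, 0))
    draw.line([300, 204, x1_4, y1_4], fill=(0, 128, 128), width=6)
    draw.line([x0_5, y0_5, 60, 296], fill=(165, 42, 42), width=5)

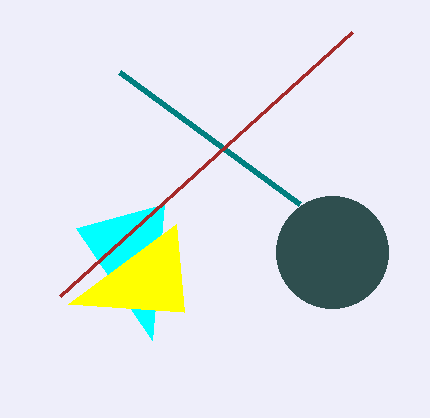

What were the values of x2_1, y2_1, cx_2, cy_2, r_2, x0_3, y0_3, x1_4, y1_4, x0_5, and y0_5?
x2_1 = 76; y2_1 = 228; cx_2 = 332; cy_2 = 252; r_2 = 56; x0_3 = 176; y0_3 = 224; x1_4 = 120; y1_4 = 72; x0_5 = 352; y0_5 = 32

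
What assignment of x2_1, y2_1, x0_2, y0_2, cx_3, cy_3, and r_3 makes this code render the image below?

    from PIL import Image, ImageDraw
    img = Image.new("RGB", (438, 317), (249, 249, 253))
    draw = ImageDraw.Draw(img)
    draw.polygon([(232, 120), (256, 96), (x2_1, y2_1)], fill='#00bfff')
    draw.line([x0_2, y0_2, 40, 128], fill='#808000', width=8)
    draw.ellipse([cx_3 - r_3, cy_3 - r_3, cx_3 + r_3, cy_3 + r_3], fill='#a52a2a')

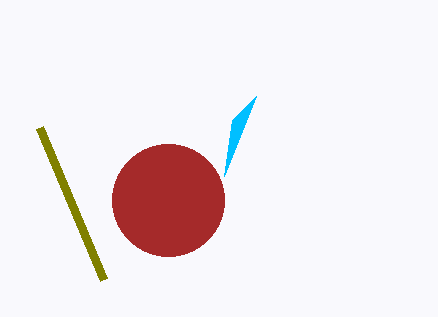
x2_1 = 224, y2_1 = 176, x0_2 = 104, y0_2 = 280, cx_3 = 168, cy_3 = 200, r_3 = 56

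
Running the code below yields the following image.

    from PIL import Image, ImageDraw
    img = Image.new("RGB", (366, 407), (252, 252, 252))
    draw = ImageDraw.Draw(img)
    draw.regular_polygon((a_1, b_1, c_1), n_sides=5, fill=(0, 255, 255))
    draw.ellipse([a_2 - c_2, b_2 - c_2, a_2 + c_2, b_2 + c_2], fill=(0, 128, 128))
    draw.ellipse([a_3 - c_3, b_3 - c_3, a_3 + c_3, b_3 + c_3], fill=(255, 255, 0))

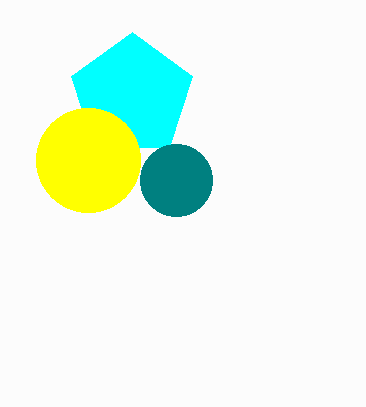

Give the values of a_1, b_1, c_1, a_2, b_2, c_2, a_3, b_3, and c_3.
a_1 = 132, b_1 = 96, c_1 = 64, a_2 = 176, b_2 = 180, c_2 = 36, a_3 = 88, b_3 = 160, c_3 = 52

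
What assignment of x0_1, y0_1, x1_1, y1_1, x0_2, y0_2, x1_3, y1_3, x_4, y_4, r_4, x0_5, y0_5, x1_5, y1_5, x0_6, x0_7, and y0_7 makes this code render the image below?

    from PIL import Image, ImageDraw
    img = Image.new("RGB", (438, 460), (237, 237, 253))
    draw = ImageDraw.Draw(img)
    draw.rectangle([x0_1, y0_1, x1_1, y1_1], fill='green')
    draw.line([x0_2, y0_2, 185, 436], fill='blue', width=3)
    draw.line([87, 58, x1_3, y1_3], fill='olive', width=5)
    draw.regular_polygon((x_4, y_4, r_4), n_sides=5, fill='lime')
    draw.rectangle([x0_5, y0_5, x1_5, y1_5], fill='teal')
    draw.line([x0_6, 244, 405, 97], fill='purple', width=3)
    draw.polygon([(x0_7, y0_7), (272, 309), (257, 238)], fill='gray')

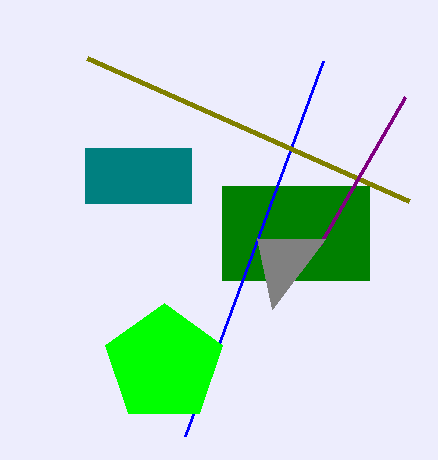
x0_1 = 222, y0_1 = 186, x1_1 = 369, y1_1 = 280, x0_2 = 323, y0_2 = 61, x1_3 = 409, y1_3 = 201, x_4 = 164, y_4 = 364, r_4 = 61, x0_5 = 85, y0_5 = 148, x1_5 = 191, y1_5 = 203, x0_6 = 320, x0_7 = 325, y0_7 = 239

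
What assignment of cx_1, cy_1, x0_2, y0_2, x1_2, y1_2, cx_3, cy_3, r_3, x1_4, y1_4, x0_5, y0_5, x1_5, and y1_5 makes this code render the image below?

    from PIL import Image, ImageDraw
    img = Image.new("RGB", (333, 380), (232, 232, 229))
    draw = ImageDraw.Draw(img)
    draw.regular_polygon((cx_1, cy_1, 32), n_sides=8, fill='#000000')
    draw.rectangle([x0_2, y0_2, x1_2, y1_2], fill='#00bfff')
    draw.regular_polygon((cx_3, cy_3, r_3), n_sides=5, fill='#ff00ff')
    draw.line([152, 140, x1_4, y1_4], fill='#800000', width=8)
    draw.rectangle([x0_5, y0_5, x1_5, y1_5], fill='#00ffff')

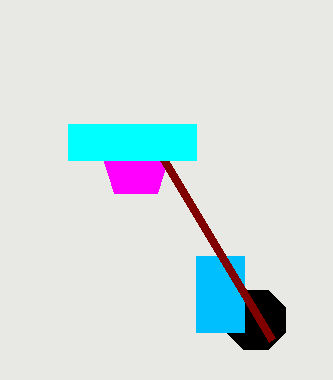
cx_1 = 256; cy_1 = 320; x0_2 = 196; y0_2 = 256; x1_2 = 244; y1_2 = 332; cx_3 = 136; cy_3 = 164; r_3 = 36; x1_4 = 272; y1_4 = 340; x0_5 = 68; y0_5 = 124; x1_5 = 196; y1_5 = 160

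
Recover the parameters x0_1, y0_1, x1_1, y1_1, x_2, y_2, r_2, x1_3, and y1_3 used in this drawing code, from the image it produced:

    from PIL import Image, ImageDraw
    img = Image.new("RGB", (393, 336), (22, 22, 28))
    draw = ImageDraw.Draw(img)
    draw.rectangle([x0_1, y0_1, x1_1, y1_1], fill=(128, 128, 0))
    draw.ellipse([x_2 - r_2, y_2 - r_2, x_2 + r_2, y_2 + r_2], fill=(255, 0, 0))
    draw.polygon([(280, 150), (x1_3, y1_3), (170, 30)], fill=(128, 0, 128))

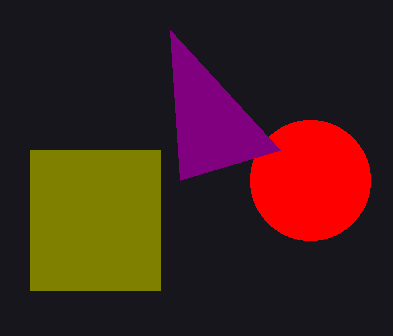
x0_1 = 30
y0_1 = 150
x1_1 = 160
y1_1 = 290
x_2 = 310
y_2 = 180
r_2 = 60
x1_3 = 180
y1_3 = 180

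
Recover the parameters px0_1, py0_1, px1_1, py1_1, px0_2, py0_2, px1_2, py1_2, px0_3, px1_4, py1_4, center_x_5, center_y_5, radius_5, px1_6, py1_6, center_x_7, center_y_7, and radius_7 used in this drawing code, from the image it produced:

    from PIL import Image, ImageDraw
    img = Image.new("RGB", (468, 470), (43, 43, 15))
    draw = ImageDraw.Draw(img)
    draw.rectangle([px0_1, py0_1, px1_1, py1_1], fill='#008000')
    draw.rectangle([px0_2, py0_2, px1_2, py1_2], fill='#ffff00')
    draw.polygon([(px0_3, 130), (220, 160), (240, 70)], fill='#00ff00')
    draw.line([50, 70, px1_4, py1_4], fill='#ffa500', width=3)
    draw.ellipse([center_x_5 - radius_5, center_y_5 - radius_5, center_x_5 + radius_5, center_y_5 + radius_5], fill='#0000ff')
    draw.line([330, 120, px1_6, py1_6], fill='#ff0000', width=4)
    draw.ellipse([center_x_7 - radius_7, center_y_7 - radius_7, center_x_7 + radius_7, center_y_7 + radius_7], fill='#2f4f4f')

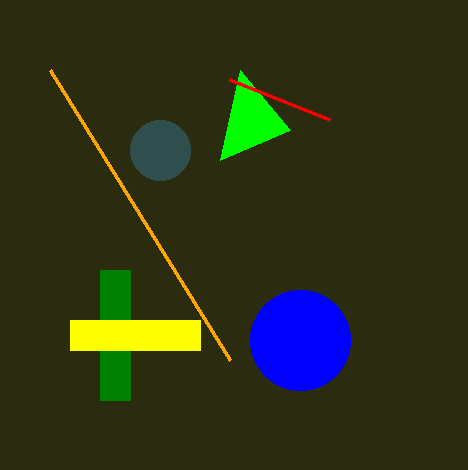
px0_1 = 100
py0_1 = 270
px1_1 = 130
py1_1 = 400
px0_2 = 70
py0_2 = 320
px1_2 = 200
py1_2 = 350
px0_3 = 290
px1_4 = 230
py1_4 = 360
center_x_5 = 300
center_y_5 = 340
radius_5 = 50
px1_6 = 230
py1_6 = 80
center_x_7 = 160
center_y_7 = 150
radius_7 = 30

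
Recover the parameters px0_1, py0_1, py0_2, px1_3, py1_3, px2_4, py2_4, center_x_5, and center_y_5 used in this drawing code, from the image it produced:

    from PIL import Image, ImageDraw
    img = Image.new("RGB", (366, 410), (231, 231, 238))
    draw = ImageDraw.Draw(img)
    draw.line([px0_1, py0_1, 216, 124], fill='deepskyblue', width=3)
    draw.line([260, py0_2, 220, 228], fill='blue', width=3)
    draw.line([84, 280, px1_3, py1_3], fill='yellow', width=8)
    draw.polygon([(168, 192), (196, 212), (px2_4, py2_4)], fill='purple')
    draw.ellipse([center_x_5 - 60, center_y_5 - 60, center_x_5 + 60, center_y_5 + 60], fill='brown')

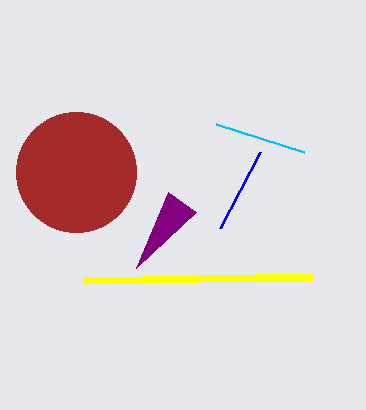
px0_1 = 304; py0_1 = 152; py0_2 = 152; px1_3 = 312; py1_3 = 276; px2_4 = 136; py2_4 = 268; center_x_5 = 76; center_y_5 = 172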